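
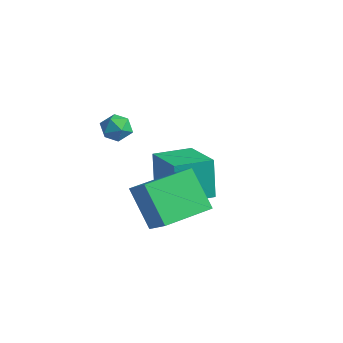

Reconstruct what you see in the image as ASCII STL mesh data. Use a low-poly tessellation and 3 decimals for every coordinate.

solid 
facet normal -0.951 0.216 -0.221
outer loop
vertex -3.124 2.206 -0.293
vertex -2.721 3.875 -0.398
vertex -2.737 1.994 -2.162
endloop
endfacet
facet normal -0.235 -0.970 0.061
outer loop
vertex -0.759 1.545 -1.702
vertex -3.124 2.206 -0.293
vertex -2.737 1.994 -2.162
endloop
endfacet
facet normal -0.951 0.216 -0.221
outer loop
vertex -2.737 1.994 -2.162
vertex -2.721 3.875 -0.398
vertex -2.334 3.663 -2.267
endloop
endfacet
facet normal 0.201 -0.110 -0.973
outer loop
vertex -2.334 3.663 -2.267
vertex -0.759 1.545 -1.702
vertex -2.737 1.994 -2.162
endloop
endfacet
facet normal -0.201 0.110 0.973
outer loop
vertex -3.124 2.206 -0.293
vertex -0.743 3.426 0.062
vertex -2.721 3.875 -0.398
endloop
endfacet
facet normal -0.235 -0.970 0.061
outer loop
vertex -1.146 1.757 0.167
vertex -3.124 2.206 -0.293
vertex -0.759 1.545 -1.702
endloop
endfacet
facet normal -0.201 0.110 0.973
outer loop
vertex -1.146 1.757 0.167
vertex -0.743 3.426 0.062
vertex -3.124 2.206 -0.293
endloop
endfacet
facet normal 0.235 0.970 -0.061
outer loop
vertex -2.721 3.875 -0.398
vertex -0.743 3.426 0.062
vertex -2.334 3.663 -2.267
endloop
endfacet
facet normal 0.201 -0.110 -0.973
outer loop
vertex -0.356 3.214 -1.807
vertex -0.759 1.545 -1.702
vertex -2.334 3.663 -2.267
endloop
endfacet
facet normal 0.235 0.970 -0.061
outer loop
vertex -2.334 3.663 -2.267
vertex -0.743 3.426 0.062
vertex -0.356 3.214 -1.807
endloop
endfacet
facet normal 0.951 -0.216 0.221
outer loop
vertex -0.356 3.214 -1.807
vertex -1.146 1.757 0.167
vertex -0.759 1.545 -1.702
endloop
endfacet
facet normal 0.951 -0.216 0.221
outer loop
vertex -0.743 3.426 0.062
vertex -1.146 1.757 0.167
vertex -0.356 3.214 -1.807
endloop
endfacet
facet normal -0.727 0.670 0.148
outer loop
vertex -1.075 -0.482 3.543
vertex -1.546 -0.947 3.335
vertex -1.372 -0.906 4.005
endloop
endfacet
facet normal -0.184 0.780 0.598
outer loop
vertex -1.075 -0.482 3.543
vertex -1.372 -0.906 4.005
vertex -0.692 -0.774 4.042
endloop
endfacet
facet normal 0.405 0.890 0.210
outer loop
vertex -1.075 -0.482 3.543
vertex -0.692 -0.774 4.042
vertex -0.446 -0.733 3.395
endloop
endfacet
facet normal 0.226 0.848 -0.479
outer loop
vertex -1.075 -0.482 3.543
vertex -0.446 -0.733 3.395
vertex -0.974 -0.84 2.957
endloop
endfacet
facet normal -0.475 0.712 -0.517
outer loop
vertex -1.075 -0.482 3.543
vertex -0.974 -0.84 2.957
vertex -1.546 -0.947 3.335
endloop
endfacet
facet normal -0.089 0.185 0.979
outer loop
vertex -0.692 -0.774 4.042
vertex -1.372 -0.906 4.005
vertex -0.926 -1.42 4.143
endloop
endfacet
facet normal -0.968 0.007 0.251
outer loop
vertex -1.372 -0.906 4.005
vertex -1.546 -0.947 3.335
vertex -1.454 -1.527 3.705
endloop
endfacet
facet normal -0.559 0.074 -0.826
outer loop
vertex -1.546 -0.947 3.335
vertex -0.974 -0.84 2.957
vertex -1.208 -1.486 3.058
endloop
endfacet
facet normal 0.574 0.293 -0.764
outer loop
vertex -0.974 -0.84 2.957
vertex -0.446 -0.733 3.395
vertex -0.528 -1.354 3.095
endloop
endfacet
facet normal 0.864 0.361 0.351
outer loop
vertex -0.446 -0.733 3.395
vertex -0.692 -0.774 4.042
vertex -0.354 -1.313 3.765
endloop
endfacet
facet normal -0.226 -0.848 0.479
outer loop
vertex -0.825 -1.778 3.557
vertex -0.926 -1.42 4.143
vertex -1.454 -1.527 3.705
endloop
endfacet
facet normal -0.405 -0.890 -0.210
outer loop
vertex -0.825 -1.778 3.557
vertex -1.454 -1.527 3.705
vertex -1.208 -1.486 3.058
endloop
endfacet
facet normal 0.184 -0.780 -0.598
outer loop
vertex -0.825 -1.778 3.557
vertex -1.208 -1.486 3.058
vertex -0.528 -1.354 3.095
endloop
endfacet
facet normal 0.727 -0.670 -0.148
outer loop
vertex -0.825 -1.778 3.557
vertex -0.528 -1.354 3.095
vertex -0.354 -1.313 3.765
endloop
endfacet
facet normal 0.475 -0.712 0.517
outer loop
vertex -0.825 -1.778 3.557
vertex -0.354 -1.313 3.765
vertex -0.926 -1.42 4.143
endloop
endfacet
facet normal -0.574 -0.293 0.764
outer loop
vertex -1.454 -1.527 3.705
vertex -0.926 -1.42 4.143
vertex -1.372 -0.906 4.005
endloop
endfacet
facet normal -0.864 -0.361 -0.351
outer loop
vertex -1.208 -1.486 3.058
vertex -1.454 -1.527 3.705
vertex -1.546 -0.947 3.335
endloop
endfacet
facet normal 0.089 -0.185 -0.979
outer loop
vertex -0.528 -1.354 3.095
vertex -1.208 -1.486 3.058
vertex -0.974 -0.84 2.957
endloop
endfacet
facet normal 0.968 -0.007 -0.251
outer loop
vertex -0.354 -1.313 3.765
vertex -0.528 -1.354 3.095
vertex -0.446 -0.733 3.395
endloop
endfacet
facet normal 0.559 -0.074 0.826
outer loop
vertex -0.926 -1.42 4.143
vertex -0.354 -1.313 3.765
vertex -0.692 -0.774 4.042
endloop
endfacet
facet normal -0.604 -0.010 0.797
outer loop
vertex 1.58 -1.739 1.96
vertex 1.687 0.385 2.067
vertex 0.506 -1.645 1.148
endloop
endfacet
facet normal -0.050 -0.998 -0.050
outer loop
vertex 1.713 -1.625 -0.447
vertex 1.58 -1.739 1.96
vertex 0.506 -1.645 1.148
endloop
endfacet
facet normal -0.604 -0.010 0.797
outer loop
vertex 0.506 -1.645 1.148
vertex 1.687 0.385 2.067
vertex 0.613 0.48 1.255
endloop
endfacet
facet normal -0.796 0.070 -0.601
outer loop
vertex 0.613 0.48 1.255
vertex 1.713 -1.625 -0.447
vertex 0.506 -1.645 1.148
endloop
endfacet
facet normal 0.796 -0.070 0.601
outer loop
vertex 1.58 -1.739 1.96
vertex 2.894 0.405 0.472
vertex 1.687 0.385 2.067
endloop
endfacet
facet normal -0.050 -0.997 -0.050
outer loop
vertex 2.787 -1.72 0.365
vertex 1.58 -1.739 1.96
vertex 1.713 -1.625 -0.447
endloop
endfacet
facet normal 0.796 -0.070 0.601
outer loop
vertex 2.787 -1.72 0.365
vertex 2.894 0.405 0.472
vertex 1.58 -1.739 1.96
endloop
endfacet
facet normal 0.050 0.997 0.050
outer loop
vertex 1.687 0.385 2.067
vertex 2.894 0.405 0.472
vertex 0.613 0.48 1.255
endloop
endfacet
facet normal -0.796 0.070 -0.601
outer loop
vertex 1.82 0.499 -0.34
vertex 1.713 -1.625 -0.447
vertex 0.613 0.48 1.255
endloop
endfacet
facet normal 0.050 0.998 0.050
outer loop
vertex 0.613 0.48 1.255
vertex 2.894 0.405 0.472
vertex 1.82 0.499 -0.34
endloop
endfacet
facet normal 0.604 0.010 -0.797
outer loop
vertex 1.82 0.499 -0.34
vertex 2.787 -1.72 0.365
vertex 1.713 -1.625 -0.447
endloop
endfacet
facet normal 0.604 0.010 -0.797
outer loop
vertex 2.894 0.405 0.472
vertex 2.787 -1.72 0.365
vertex 1.82 0.499 -0.34
endloop
endfacet

endsolid


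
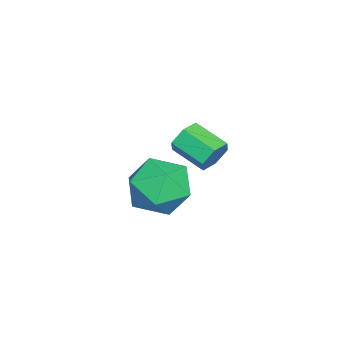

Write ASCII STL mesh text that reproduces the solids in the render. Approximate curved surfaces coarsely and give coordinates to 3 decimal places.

solid 
facet normal 0.363 0.861 -0.357
outer loop
vertex 4.005 -1.146 1.853
vertex 3.706 -1.205 1.407
vertex 3.504 -0.943 1.833
endloop
endfacet
facet normal 0.102 0.344 0.933
outer loop
vertex 4.005 -1.146 1.853
vertex 3.504 -0.943 1.833
vertex 3.612 -2.075 2.239
endloop
endfacet
facet normal 0.104 0.345 0.933
outer loop
vertex 3.612 -2.075 2.239
vertex 3.504 -0.943 1.833
vertex 3.112 -1.872 2.22
endloop
endfacet
facet normal -0.363 -0.860 0.358
outer loop
vertex 3.612 -2.075 2.239
vertex 3.112 -1.872 2.22
vertex 3.314 -2.135 1.793
endloop
endfacet
facet normal 0.364 0.861 -0.357
outer loop
vertex 3.504 -0.943 1.833
vertex 3.706 -1.205 1.407
vertex 3.206 -1.002 1.387
endloop
endfacet
facet normal -0.750 0.498 0.435
outer loop
vertex 3.504 -0.943 1.833
vertex 3.206 -1.002 1.387
vertex 3.112 -1.872 2.22
endloop
endfacet
facet normal -0.751 0.497 0.435
outer loop
vertex 3.112 -1.872 2.22
vertex 3.206 -1.002 1.387
vertex 2.814 -1.932 1.774
endloop
endfacet
facet normal -0.363 -0.860 0.358
outer loop
vertex 3.112 -1.872 2.22
vertex 2.814 -1.932 1.774
vertex 3.314 -2.135 1.793
endloop
endfacet
facet normal 0.363 0.860 -0.359
outer loop
vertex 3.206 -1.002 1.387
vertex 3.706 -1.205 1.407
vertex 3.408 -1.265 0.961
endloop
endfacet
facet normal -0.853 0.152 -0.499
outer loop
vertex 3.206 -1.002 1.387
vertex 3.408 -1.265 0.961
vertex 2.814 -1.932 1.774
endloop
endfacet
facet normal -0.854 0.155 -0.497
outer loop
vertex 2.814 -1.932 1.774
vertex 3.408 -1.265 0.961
vertex 3.015 -2.194 1.347
endloop
endfacet
facet normal -0.363 -0.861 0.357
outer loop
vertex 2.814 -1.932 1.774
vertex 3.015 -2.194 1.347
vertex 3.314 -2.135 1.793
endloop
endfacet
facet normal 0.363 0.860 -0.358
outer loop
vertex 3.408 -1.265 0.961
vertex 3.706 -1.205 1.407
vertex 3.908 -1.468 0.98
endloop
endfacet
facet normal -0.104 -0.344 -0.933
outer loop
vertex 3.408 -1.265 0.961
vertex 3.908 -1.468 0.98
vertex 3.015 -2.194 1.347
endloop
endfacet
facet normal -0.103 -0.345 -0.933
outer loop
vertex 3.015 -2.194 1.347
vertex 3.908 -1.468 0.98
vertex 3.516 -2.397 1.367
endloop
endfacet
facet normal -0.363 -0.861 0.357
outer loop
vertex 3.015 -2.194 1.347
vertex 3.516 -2.397 1.367
vertex 3.314 -2.135 1.793
endloop
endfacet
facet normal 0.363 0.860 -0.358
outer loop
vertex 3.908 -1.468 0.98
vertex 3.706 -1.205 1.407
vertex 4.206 -1.408 1.426
endloop
endfacet
facet normal 0.751 -0.498 -0.435
outer loop
vertex 3.908 -1.468 0.98
vertex 4.206 -1.408 1.426
vertex 3.516 -2.397 1.367
endloop
endfacet
facet normal 0.750 -0.497 -0.435
outer loop
vertex 3.516 -2.397 1.367
vertex 4.206 -1.408 1.426
vertex 3.814 -2.338 1.813
endloop
endfacet
facet normal -0.364 -0.861 0.357
outer loop
vertex 3.516 -2.397 1.367
vertex 3.814 -2.338 1.813
vertex 3.314 -2.135 1.793
endloop
endfacet
facet normal 0.363 0.861 -0.357
outer loop
vertex 4.206 -1.408 1.426
vertex 3.706 -1.205 1.407
vertex 4.005 -1.146 1.853
endloop
endfacet
facet normal 0.854 -0.154 0.496
outer loop
vertex 4.206 -1.408 1.426
vertex 4.005 -1.146 1.853
vertex 3.814 -2.338 1.813
endloop
endfacet
facet normal 0.853 -0.153 0.499
outer loop
vertex 3.814 -2.338 1.813
vertex 4.005 -1.146 1.853
vertex 3.612 -2.075 2.239
endloop
endfacet
facet normal -0.363 -0.860 0.359
outer loop
vertex 3.814 -2.338 1.813
vertex 3.612 -2.075 2.239
vertex 3.314 -2.135 1.793
endloop
endfacet
facet normal 0.021 0.833 -0.552
outer loop
vertex 2.165 -2.846 -2.221
vertex 1.231 -2.563 -1.83
vertex 2.115 -2.265 -1.346
endloop
endfacet
facet normal 0.681 0.627 -0.377
outer loop
vertex 2.165 -2.846 -2.221
vertex 2.115 -2.265 -1.346
vertex 2.805 -3.055 -1.413
endloop
endfacet
facet normal 0.779 -0.035 -0.626
outer loop
vertex 2.165 -2.846 -2.221
vertex 2.805 -3.055 -1.413
vertex 2.347 -3.843 -1.939
endloop
endfacet
facet normal 0.178 -0.238 -0.955
outer loop
vertex 2.165 -2.846 -2.221
vertex 2.347 -3.843 -1.939
vertex 1.374 -3.538 -2.196
endloop
endfacet
facet normal -0.290 0.299 -0.909
outer loop
vertex 2.165 -2.846 -2.221
vertex 1.374 -3.538 -2.196
vertex 1.231 -2.563 -1.83
endloop
endfacet
facet normal 0.724 0.604 0.335
outer loop
vertex 2.805 -3.055 -1.413
vertex 2.115 -2.265 -1.346
vertex 2.266 -2.902 -0.524
endloop
endfacet
facet normal -0.344 0.938 0.051
outer loop
vertex 2.115 -2.265 -1.346
vertex 1.231 -2.563 -1.83
vertex 1.293 -2.597 -0.781
endloop
endfacet
facet normal -0.847 0.073 -0.526
outer loop
vertex 1.231 -2.563 -1.83
vertex 1.374 -3.538 -2.196
vertex 0.835 -3.385 -1.307
endloop
endfacet
facet normal -0.091 -0.795 -0.600
outer loop
vertex 1.374 -3.538 -2.196
vertex 2.347 -3.843 -1.939
vertex 1.525 -4.175 -1.374
endloop
endfacet
facet normal 0.881 -0.467 -0.067
outer loop
vertex 2.347 -3.843 -1.939
vertex 2.805 -3.055 -1.413
vertex 2.409 -3.877 -0.89
endloop
endfacet
facet normal -0.178 0.238 0.955
outer loop
vertex 1.475 -3.594 -0.499
vertex 2.266 -2.902 -0.524
vertex 1.293 -2.597 -0.781
endloop
endfacet
facet normal -0.779 0.035 0.626
outer loop
vertex 1.475 -3.594 -0.499
vertex 1.293 -2.597 -0.781
vertex 0.835 -3.385 -1.307
endloop
endfacet
facet normal -0.681 -0.627 0.377
outer loop
vertex 1.475 -3.594 -0.499
vertex 0.835 -3.385 -1.307
vertex 1.525 -4.175 -1.374
endloop
endfacet
facet normal -0.021 -0.833 0.552
outer loop
vertex 1.475 -3.594 -0.499
vertex 1.525 -4.175 -1.374
vertex 2.409 -3.877 -0.89
endloop
endfacet
facet normal 0.290 -0.299 0.909
outer loop
vertex 1.475 -3.594 -0.499
vertex 2.409 -3.877 -0.89
vertex 2.266 -2.902 -0.524
endloop
endfacet
facet normal 0.091 0.795 0.600
outer loop
vertex 1.293 -2.597 -0.781
vertex 2.266 -2.902 -0.524
vertex 2.115 -2.265 -1.346
endloop
endfacet
facet normal -0.881 0.467 0.067
outer loop
vertex 0.835 -3.385 -1.307
vertex 1.293 -2.597 -0.781
vertex 1.231 -2.563 -1.83
endloop
endfacet
facet normal -0.724 -0.604 -0.335
outer loop
vertex 1.525 -4.175 -1.374
vertex 0.835 -3.385 -1.307
vertex 1.374 -3.538 -2.196
endloop
endfacet
facet normal 0.344 -0.938 -0.051
outer loop
vertex 2.409 -3.877 -0.89
vertex 1.525 -4.175 -1.374
vertex 2.347 -3.843 -1.939
endloop
endfacet
facet normal 0.847 -0.073 0.526
outer loop
vertex 2.266 -2.902 -0.524
vertex 2.409 -3.877 -0.89
vertex 2.805 -3.055 -1.413
endloop
endfacet

endsolid


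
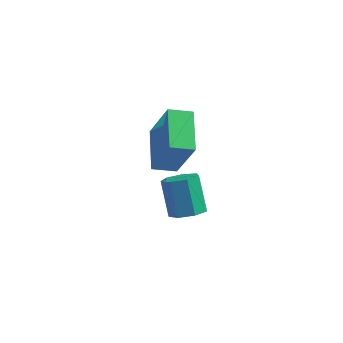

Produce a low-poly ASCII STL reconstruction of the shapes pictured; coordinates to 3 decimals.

solid 
facet normal -0.884 -0.373 0.281
outer loop
vertex 2.255 -2.607 4.064
vertex 1.749 -0.978 4.636
vertex 1.445 -2.169 2.099
endloop
endfacet
facet normal 0.282 -0.905 -0.318
outer loop
vertex 2.311 -1.802 1.824
vertex 2.255 -2.607 4.064
vertex 1.445 -2.169 2.099
endloop
endfacet
facet normal -0.884 -0.374 0.281
outer loop
vertex 1.445 -2.169 2.099
vertex 1.749 -0.978 4.636
vertex 0.938 -0.539 2.672
endloop
endfacet
facet normal -0.373 0.202 -0.905
outer loop
vertex 0.938 -0.539 2.672
vertex 2.311 -1.802 1.824
vertex 1.445 -2.169 2.099
endloop
endfacet
facet normal 0.373 -0.202 0.905
outer loop
vertex 2.255 -2.607 4.064
vertex 2.615 -0.611 4.361
vertex 1.749 -0.978 4.636
endloop
endfacet
facet normal 0.281 -0.905 -0.318
outer loop
vertex 3.122 -2.241 3.788
vertex 2.255 -2.607 4.064
vertex 2.311 -1.802 1.824
endloop
endfacet
facet normal 0.374 -0.202 0.905
outer loop
vertex 3.122 -2.241 3.788
vertex 2.615 -0.611 4.361
vertex 2.255 -2.607 4.064
endloop
endfacet
facet normal -0.282 0.905 0.319
outer loop
vertex 1.749 -0.978 4.636
vertex 2.615 -0.611 4.361
vertex 0.938 -0.539 2.672
endloop
endfacet
facet normal -0.373 0.202 -0.905
outer loop
vertex 1.805 -0.173 2.396
vertex 2.311 -1.802 1.824
vertex 0.938 -0.539 2.672
endloop
endfacet
facet normal -0.281 0.906 0.318
outer loop
vertex 0.938 -0.539 2.672
vertex 2.615 -0.611 4.361
vertex 1.805 -0.173 2.396
endloop
endfacet
facet normal 0.884 0.373 -0.282
outer loop
vertex 1.805 -0.173 2.396
vertex 3.122 -2.241 3.788
vertex 2.311 -1.802 1.824
endloop
endfacet
facet normal 0.884 0.374 -0.281
outer loop
vertex 2.615 -0.611 4.361
vertex 3.122 -2.241 3.788
vertex 1.805 -0.173 2.396
endloop
endfacet
facet normal 0.329 -0.506 -0.798
outer loop
vertex 3.152 -0.882 -1.256
vertex 2.653 -1.424 -1.118
vertex 2.571 -0.81 -1.541
endloop
endfacet
facet normal 0.310 0.856 -0.415
outer loop
vertex 3.152 -0.882 -1.256
vertex 2.571 -0.81 -1.541
vertex 2.626 -0.073 0.02
endloop
endfacet
facet normal 0.308 0.856 -0.415
outer loop
vertex 2.626 -0.073 0.02
vertex 2.571 -0.81 -1.541
vertex 2.045 -0.002 -0.265
endloop
endfacet
facet normal -0.329 0.505 0.798
outer loop
vertex 2.626 -0.073 0.02
vertex 2.045 -0.002 -0.265
vertex 2.127 -0.616 0.158
endloop
endfacet
facet normal 0.329 -0.506 -0.798
outer loop
vertex 2.571 -0.81 -1.541
vertex 2.653 -1.424 -1.118
vertex 2.052 -1.201 -1.507
endloop
endfacet
facet normal -0.506 0.619 -0.601
outer loop
vertex 2.571 -0.81 -1.541
vertex 2.052 -1.201 -1.507
vertex 2.045 -0.002 -0.265
endloop
endfacet
facet normal -0.505 0.620 -0.601
outer loop
vertex 2.045 -0.002 -0.265
vertex 2.052 -1.201 -1.507
vertex 1.526 -0.392 -0.231
endloop
endfacet
facet normal -0.328 0.506 0.798
outer loop
vertex 2.045 -0.002 -0.265
vertex 1.526 -0.392 -0.231
vertex 2.127 -0.616 0.158
endloop
endfacet
facet normal 0.329 -0.505 -0.798
outer loop
vertex 2.052 -1.201 -1.507
vertex 2.653 -1.424 -1.118
vertex 1.985 -1.76 -1.181
endloop
endfacet
facet normal -0.939 -0.083 -0.335
outer loop
vertex 2.052 -1.201 -1.507
vertex 1.985 -1.76 -1.181
vertex 1.526 -0.392 -0.231
endloop
endfacet
facet normal -0.939 -0.083 -0.334
outer loop
vertex 1.526 -0.392 -0.231
vertex 1.985 -1.76 -1.181
vertex 1.459 -0.951 0.096
endloop
endfacet
facet normal -0.328 0.506 0.798
outer loop
vertex 1.526 -0.392 -0.231
vertex 1.459 -0.951 0.096
vertex 2.127 -0.616 0.158
endloop
endfacet
facet normal 0.329 -0.505 -0.798
outer loop
vertex 1.985 -1.76 -1.181
vertex 2.653 -1.424 -1.118
vertex 2.421 -2.066 -0.807
endloop
endfacet
facet normal -0.666 -0.723 0.184
outer loop
vertex 1.985 -1.76 -1.181
vertex 2.421 -2.066 -0.807
vertex 1.459 -0.951 0.096
endloop
endfacet
facet normal -0.665 -0.723 0.184
outer loop
vertex 1.459 -0.951 0.096
vertex 2.421 -2.066 -0.807
vertex 1.895 -1.257 0.469
endloop
endfacet
facet normal -0.328 0.506 0.798
outer loop
vertex 1.459 -0.951 0.096
vertex 1.895 -1.257 0.469
vertex 2.127 -0.616 0.158
endloop
endfacet
facet normal 0.328 -0.505 -0.798
outer loop
vertex 2.421 -2.066 -0.807
vertex 2.653 -1.424 -1.118
vertex 3.032 -1.889 -0.668
endloop
endfacet
facet normal 0.109 -0.819 0.564
outer loop
vertex 2.421 -2.066 -0.807
vertex 3.032 -1.889 -0.668
vertex 1.895 -1.257 0.469
endloop
endfacet
facet normal 0.108 -0.819 0.563
outer loop
vertex 1.895 -1.257 0.469
vertex 3.032 -1.889 -0.668
vertex 2.506 -1.08 0.609
endloop
endfacet
facet normal -0.329 0.506 0.797
outer loop
vertex 1.895 -1.257 0.469
vertex 2.506 -1.08 0.609
vertex 2.127 -0.616 0.158
endloop
endfacet
facet normal 0.329 -0.504 -0.798
outer loop
vertex 3.032 -1.889 -0.668
vertex 2.653 -1.424 -1.118
vertex 3.357 -1.362 -0.867
endloop
endfacet
facet normal 0.801 -0.298 0.519
outer loop
vertex 3.032 -1.889 -0.668
vertex 3.357 -1.362 -0.867
vertex 2.506 -1.08 0.609
endloop
endfacet
facet normal 0.801 -0.297 0.519
outer loop
vertex 2.506 -1.08 0.609
vertex 3.357 -1.362 -0.867
vertex 2.831 -0.553 0.409
endloop
endfacet
facet normal -0.330 0.506 0.797
outer loop
vertex 2.506 -1.08 0.609
vertex 2.831 -0.553 0.409
vertex 2.127 -0.616 0.158
endloop
endfacet
facet normal 0.329 -0.506 -0.797
outer loop
vertex 3.357 -1.362 -0.867
vertex 2.653 -1.424 -1.118
vertex 3.152 -0.882 -1.256
endloop
endfacet
facet normal 0.890 0.448 0.083
outer loop
vertex 3.357 -1.362 -0.867
vertex 3.152 -0.882 -1.256
vertex 2.831 -0.553 0.409
endloop
endfacet
facet normal 0.890 0.448 0.083
outer loop
vertex 2.831 -0.553 0.409
vertex 3.152 -0.882 -1.256
vertex 2.626 -0.073 0.02
endloop
endfacet
facet normal -0.330 0.505 0.797
outer loop
vertex 2.831 -0.553 0.409
vertex 2.626 -0.073 0.02
vertex 2.127 -0.616 0.158
endloop
endfacet

endsolid


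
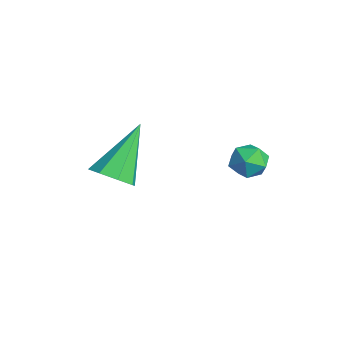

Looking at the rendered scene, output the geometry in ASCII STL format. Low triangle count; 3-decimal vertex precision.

solid 
facet normal 0.431 0.787 0.441
outer loop
vertex 2.947 0.869 0.885
vertex 3.09 0.49 1.422
vertex 3.53 0.533 0.915
endloop
endfacet
facet normal 0.491 0.828 -0.269
outer loop
vertex 2.947 0.869 0.885
vertex 3.53 0.533 0.915
vertex 3.182 0.552 0.339
endloop
endfacet
facet normal -0.166 0.820 -0.548
outer loop
vertex 2.947 0.869 0.885
vertex 3.182 0.552 0.339
vertex 2.527 0.521 0.491
endloop
endfacet
facet normal -0.633 0.774 -0.009
outer loop
vertex 2.947 0.869 0.885
vertex 2.527 0.521 0.491
vertex 2.47 0.482 1.16
endloop
endfacet
facet normal -0.264 0.753 0.602
outer loop
vertex 2.947 0.869 0.885
vertex 2.47 0.482 1.16
vertex 3.09 0.49 1.422
endloop
endfacet
facet normal 0.833 0.245 -0.495
outer loop
vertex 3.182 0.552 0.339
vertex 3.53 0.533 0.915
vertex 3.47 -0.022 0.54
endloop
endfacet
facet normal 0.736 0.179 0.654
outer loop
vertex 3.53 0.533 0.915
vertex 3.09 0.49 1.422
vertex 3.413 -0.061 1.209
endloop
endfacet
facet normal -0.388 0.125 0.913
outer loop
vertex 3.09 0.49 1.422
vertex 2.47 0.482 1.16
vertex 2.758 -0.092 1.361
endloop
endfacet
facet normal -0.985 0.157 -0.075
outer loop
vertex 2.47 0.482 1.16
vertex 2.527 0.521 0.491
vertex 2.41 -0.073 0.785
endloop
endfacet
facet normal -0.230 0.230 -0.945
outer loop
vertex 2.527 0.521 0.491
vertex 3.182 0.552 0.339
vertex 2.85 -0.03 0.278
endloop
endfacet
facet normal 0.633 -0.774 0.009
outer loop
vertex 2.993 -0.409 0.815
vertex 3.47 -0.022 0.54
vertex 3.413 -0.061 1.209
endloop
endfacet
facet normal 0.166 -0.820 0.548
outer loop
vertex 2.993 -0.409 0.815
vertex 3.413 -0.061 1.209
vertex 2.758 -0.092 1.361
endloop
endfacet
facet normal -0.491 -0.828 0.269
outer loop
vertex 2.993 -0.409 0.815
vertex 2.758 -0.092 1.361
vertex 2.41 -0.073 0.785
endloop
endfacet
facet normal -0.431 -0.787 -0.441
outer loop
vertex 2.993 -0.409 0.815
vertex 2.41 -0.073 0.785
vertex 2.85 -0.03 0.278
endloop
endfacet
facet normal 0.264 -0.753 -0.602
outer loop
vertex 2.993 -0.409 0.815
vertex 2.85 -0.03 0.278
vertex 3.47 -0.022 0.54
endloop
endfacet
facet normal 0.985 -0.157 0.075
outer loop
vertex 3.413 -0.061 1.209
vertex 3.47 -0.022 0.54
vertex 3.53 0.533 0.915
endloop
endfacet
facet normal 0.230 -0.230 0.945
outer loop
vertex 2.758 -0.092 1.361
vertex 3.413 -0.061 1.209
vertex 3.09 0.49 1.422
endloop
endfacet
facet normal -0.833 -0.245 0.495
outer loop
vertex 2.41 -0.073 0.785
vertex 2.758 -0.092 1.361
vertex 2.47 0.482 1.16
endloop
endfacet
facet normal -0.736 -0.179 -0.654
outer loop
vertex 2.85 -0.03 0.278
vertex 2.41 -0.073 0.785
vertex 2.527 0.521 0.491
endloop
endfacet
facet normal 0.388 -0.125 -0.913
outer loop
vertex 3.47 -0.022 0.54
vertex 2.85 -0.03 0.278
vertex 3.182 0.552 0.339
endloop
endfacet
facet normal 0.402 -0.570 -0.717
outer loop
vertex 0.102 -2.343 -1.645
vertex -0.561 -2.791 -1.661
vertex -0.313 -2.134 -2.044
endloop
endfacet
facet normal 0.454 0.891 -0.005
outer loop
vertex 0.102 -2.343 -1.645
vertex -0.313 -2.134 -2.044
vertex -1.439 -1.549 -0.099
endloop
endfacet
facet normal 0.403 -0.570 -0.716
outer loop
vertex -0.313 -2.134 -2.044
vertex -0.561 -2.791 -1.661
vertex -0.873 -2.31 -2.219
endloop
endfacet
facet normal -0.170 0.912 -0.373
outer loop
vertex -0.313 -2.134 -2.044
vertex -0.873 -2.31 -2.219
vertex -1.439 -1.549 -0.099
endloop
endfacet
facet normal 0.403 -0.570 -0.716
outer loop
vertex -0.873 -2.31 -2.219
vertex -0.561 -2.791 -1.661
vertex -1.25 -2.768 -2.067
endloop
endfacet
facet normal -0.771 0.506 -0.387
outer loop
vertex -0.873 -2.31 -2.219
vertex -1.25 -2.768 -2.067
vertex -1.439 -1.549 -0.099
endloop
endfacet
facet normal 0.403 -0.570 -0.716
outer loop
vertex -1.25 -2.768 -2.067
vertex -0.561 -2.791 -1.661
vertex -1.223 -3.239 -1.677
endloop
endfacet
facet normal -0.995 -0.090 -0.040
outer loop
vertex -1.25 -2.768 -2.067
vertex -1.223 -3.239 -1.677
vertex -1.439 -1.549 -0.099
endloop
endfacet
facet normal 0.403 -0.570 -0.716
outer loop
vertex -1.223 -3.239 -1.677
vertex -0.561 -2.791 -1.661
vertex -0.809 -3.448 -1.278
endloop
endfacet
facet normal -0.713 -0.525 0.465
outer loop
vertex -1.223 -3.239 -1.677
vertex -0.809 -3.448 -1.278
vertex -1.439 -1.549 -0.099
endloop
endfacet
facet normal 0.403 -0.570 -0.716
outer loop
vertex -0.809 -3.448 -1.278
vertex -0.561 -2.791 -1.661
vertex -0.249 -3.272 -1.103
endloop
endfacet
facet normal -0.089 -0.546 0.833
outer loop
vertex -0.809 -3.448 -1.278
vertex -0.249 -3.272 -1.103
vertex -1.439 -1.549 -0.099
endloop
endfacet
facet normal 0.403 -0.570 -0.716
outer loop
vertex -0.249 -3.272 -1.103
vertex -0.561 -2.791 -1.661
vertex 0.128 -2.814 -1.255
endloop
endfacet
facet normal 0.512 -0.140 0.847
outer loop
vertex -0.249 -3.272 -1.103
vertex 0.128 -2.814 -1.255
vertex -1.439 -1.549 -0.099
endloop
endfacet
facet normal 0.403 -0.570 -0.716
outer loop
vertex 0.128 -2.814 -1.255
vertex -0.561 -2.791 -1.661
vertex 0.102 -2.343 -1.645
endloop
endfacet
facet normal 0.737 0.455 0.500
outer loop
vertex 0.128 -2.814 -1.255
vertex 0.102 -2.343 -1.645
vertex -1.439 -1.549 -0.099
endloop
endfacet

endsolid


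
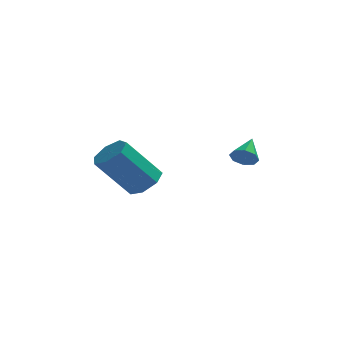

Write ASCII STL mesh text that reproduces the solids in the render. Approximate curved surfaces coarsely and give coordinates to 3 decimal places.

solid 
facet normal 0.598 0.207 -0.774
outer loop
vertex -0.129 0.303 1.526
vertex -0.767 0.282 1.028
vertex -0.463 0.915 1.432
endloop
endfacet
facet normal 0.646 0.448 0.618
outer loop
vertex -0.129 0.303 1.526
vertex -0.463 0.915 1.432
vertex -1.415 -0.141 3.191
endloop
endfacet
facet normal 0.645 0.449 0.619
outer loop
vertex -1.415 -0.141 3.191
vertex -0.463 0.915 1.432
vertex -1.749 0.47 3.096
endloop
endfacet
facet normal -0.599 -0.207 0.774
outer loop
vertex -1.415 -0.141 3.191
vertex -1.749 0.47 3.096
vertex -2.053 -0.162 2.692
endloop
endfacet
facet normal 0.599 0.206 -0.774
outer loop
vertex -0.463 0.915 1.432
vertex -0.767 0.282 1.028
vertex -1.025 1.05 1.033
endloop
endfacet
facet normal 0.031 0.959 0.281
outer loop
vertex -0.463 0.915 1.432
vertex -1.025 1.05 1.033
vertex -1.749 0.47 3.096
endloop
endfacet
facet normal 0.032 0.959 0.281
outer loop
vertex -1.749 0.47 3.096
vertex -1.025 1.05 1.033
vertex -2.311 0.605 2.698
endloop
endfacet
facet normal -0.598 -0.207 0.774
outer loop
vertex -1.749 0.47 3.096
vertex -2.311 0.605 2.698
vertex -2.053 -0.162 2.692
endloop
endfacet
facet normal 0.598 0.206 -0.774
outer loop
vertex -1.025 1.05 1.033
vertex -0.767 0.282 1.028
vertex -1.394 0.607 0.63
endloop
endfacet
facet normal -0.606 0.749 -0.268
outer loop
vertex -1.025 1.05 1.033
vertex -1.394 0.607 0.63
vertex -2.311 0.605 2.698
endloop
endfacet
facet normal -0.605 0.750 -0.268
outer loop
vertex -2.311 0.605 2.698
vertex -1.394 0.607 0.63
vertex -2.68 0.163 2.295
endloop
endfacet
facet normal -0.598 -0.207 0.774
outer loop
vertex -2.311 0.605 2.698
vertex -2.68 0.163 2.295
vertex -2.053 -0.162 2.692
endloop
endfacet
facet normal 0.598 0.207 -0.774
outer loop
vertex -1.394 0.607 0.63
vertex -0.767 0.282 1.028
vertex -1.29 -0.08 0.527
endloop
endfacet
facet normal -0.788 -0.027 -0.616
outer loop
vertex -1.394 0.607 0.63
vertex -1.29 -0.08 0.527
vertex -2.68 0.163 2.295
endloop
endfacet
facet normal -0.788 -0.026 -0.616
outer loop
vertex -2.68 0.163 2.295
vertex -1.29 -0.08 0.527
vertex -2.576 -0.525 2.191
endloop
endfacet
facet normal -0.598 -0.207 0.774
outer loop
vertex -2.68 0.163 2.295
vertex -2.576 -0.525 2.191
vertex -2.053 -0.162 2.692
endloop
endfacet
facet normal 0.598 0.207 -0.774
outer loop
vertex -1.29 -0.08 0.527
vertex -0.767 0.282 1.028
vertex -0.793 -0.495 0.8
endloop
endfacet
facet normal -0.377 -0.780 -0.500
outer loop
vertex -1.29 -0.08 0.527
vertex -0.793 -0.495 0.8
vertex -2.576 -0.525 2.191
endloop
endfacet
facet normal -0.376 -0.781 -0.499
outer loop
vertex -2.576 -0.525 2.191
vertex -0.793 -0.495 0.8
vertex -2.079 -0.939 2.465
endloop
endfacet
facet normal -0.599 -0.206 0.774
outer loop
vertex -2.576 -0.525 2.191
vertex -2.079 -0.939 2.465
vertex -2.053 -0.162 2.692
endloop
endfacet
facet normal 0.598 0.207 -0.774
outer loop
vertex -0.793 -0.495 0.8
vertex -0.767 0.282 1.028
vertex -0.276 -0.324 1.245
endloop
endfacet
facet normal 0.319 -0.948 -0.006
outer loop
vertex -0.793 -0.495 0.8
vertex -0.276 -0.324 1.245
vertex -2.079 -0.939 2.465
endloop
endfacet
facet normal 0.319 -0.948 -0.006
outer loop
vertex -2.079 -0.939 2.465
vertex -0.276 -0.324 1.245
vertex -1.562 -0.768 2.91
endloop
endfacet
facet normal -0.598 -0.206 0.774
outer loop
vertex -2.079 -0.939 2.465
vertex -1.562 -0.768 2.91
vertex -2.053 -0.162 2.692
endloop
endfacet
facet normal 0.598 0.207 -0.775
outer loop
vertex -0.276 -0.324 1.245
vertex -0.767 0.282 1.028
vertex -0.129 0.303 1.526
endloop
endfacet
facet normal 0.774 -0.401 0.491
outer loop
vertex -0.276 -0.324 1.245
vertex -0.129 0.303 1.526
vertex -1.562 -0.768 2.91
endloop
endfacet
facet normal 0.774 -0.401 0.491
outer loop
vertex -1.562 -0.768 2.91
vertex -0.129 0.303 1.526
vertex -1.415 -0.141 3.191
endloop
endfacet
facet normal -0.599 -0.207 0.774
outer loop
vertex -1.562 -0.768 2.91
vertex -1.415 -0.141 3.191
vertex -2.053 -0.162 2.692
endloop
endfacet
facet normal -0.206 -0.827 -0.524
outer loop
vertex 3.524 -1.216 2.811
vertex 2.978 -1.142 2.909
vertex 3.334 -0.978 2.51
endloop
endfacet
facet normal 0.882 0.410 -0.233
outer loop
vertex 3.524 -1.216 2.811
vertex 3.334 -0.978 2.51
vertex 3.222 -0.158 3.531
endloop
endfacet
facet normal -0.206 -0.827 -0.523
outer loop
vertex 3.334 -0.978 2.51
vertex 2.978 -1.142 2.909
vertex 2.936 -0.836 2.442
endloop
endfacet
facet normal 0.362 0.746 -0.559
outer loop
vertex 3.334 -0.978 2.51
vertex 2.936 -0.836 2.442
vertex 3.222 -0.158 3.531
endloop
endfacet
facet normal -0.205 -0.827 -0.523
outer loop
vertex 2.936 -0.836 2.442
vertex 2.978 -1.142 2.909
vertex 2.562 -0.873 2.647
endloop
endfacet
facet normal -0.323 0.839 -0.438
outer loop
vertex 2.936 -0.836 2.442
vertex 2.562 -0.873 2.647
vertex 3.222 -0.158 3.531
endloop
endfacet
facet normal -0.205 -0.827 -0.524
outer loop
vertex 2.562 -0.873 2.647
vertex 2.978 -1.142 2.909
vertex 2.431 -1.068 3.006
endloop
endfacet
facet normal -0.771 0.634 0.063
outer loop
vertex 2.562 -0.873 2.647
vertex 2.431 -1.068 3.006
vertex 3.222 -0.158 3.531
endloop
endfacet
facet normal -0.205 -0.827 -0.523
outer loop
vertex 2.431 -1.068 3.006
vertex 2.978 -1.142 2.909
vertex 2.621 -1.306 3.308
endloop
endfacet
facet normal -0.718 0.250 0.649
outer loop
vertex 2.431 -1.068 3.006
vertex 2.621 -1.306 3.308
vertex 3.222 -0.158 3.531
endloop
endfacet
facet normal -0.205 -0.827 -0.524
outer loop
vertex 2.621 -1.306 3.308
vertex 2.978 -1.142 2.909
vertex 3.019 -1.448 3.376
endloop
endfacet
facet normal -0.198 -0.086 0.976
outer loop
vertex 2.621 -1.306 3.308
vertex 3.019 -1.448 3.376
vertex 3.222 -0.158 3.531
endloop
endfacet
facet normal -0.206 -0.827 -0.524
outer loop
vertex 3.019 -1.448 3.376
vertex 2.978 -1.142 2.909
vertex 3.394 -1.411 3.17
endloop
endfacet
facet normal 0.487 -0.179 0.855
outer loop
vertex 3.019 -1.448 3.376
vertex 3.394 -1.411 3.17
vertex 3.222 -0.158 3.531
endloop
endfacet
facet normal -0.206 -0.827 -0.524
outer loop
vertex 3.394 -1.411 3.17
vertex 2.978 -1.142 2.909
vertex 3.524 -1.216 2.811
endloop
endfacet
facet normal 0.935 0.027 0.353
outer loop
vertex 3.394 -1.411 3.17
vertex 3.524 -1.216 2.811
vertex 3.222 -0.158 3.531
endloop
endfacet

endsolid


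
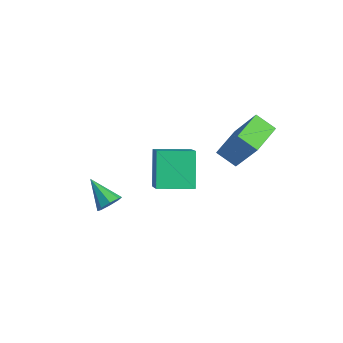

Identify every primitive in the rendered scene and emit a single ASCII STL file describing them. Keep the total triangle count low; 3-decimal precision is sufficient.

solid 
facet normal -0.656 0.335 -0.677
outer loop
vertex -4.812 -0.189 -2.926
vertex -4.045 1.083 -3.04
vertex -3.89 -0.854 -4.149
endloop
endfacet
facet normal -0.515 -0.854 0.076
outer loop
vertex -2.815 -1.403 -3.04
vertex -4.812 -0.189 -2.926
vertex -3.89 -0.854 -4.149
endloop
endfacet
facet normal -0.656 0.335 -0.677
outer loop
vertex -3.89 -0.854 -4.149
vertex -4.045 1.083 -3.04
vertex -3.123 0.418 -4.263
endloop
endfacet
facet normal 0.552 -0.399 -0.732
outer loop
vertex -3.123 0.418 -4.263
vertex -2.815 -1.403 -3.04
vertex -3.89 -0.854 -4.149
endloop
endfacet
facet normal -0.552 0.399 0.732
outer loop
vertex -4.812 -0.189 -2.926
vertex -2.97 0.534 -1.931
vertex -4.045 1.083 -3.04
endloop
endfacet
facet normal -0.515 -0.854 0.076
outer loop
vertex -3.737 -0.738 -1.817
vertex -4.812 -0.189 -2.926
vertex -2.815 -1.403 -3.04
endloop
endfacet
facet normal -0.552 0.399 0.732
outer loop
vertex -3.737 -0.738 -1.817
vertex -2.97 0.534 -1.931
vertex -4.812 -0.189 -2.926
endloop
endfacet
facet normal 0.515 0.854 -0.076
outer loop
vertex -4.045 1.083 -3.04
vertex -2.97 0.534 -1.931
vertex -3.123 0.418 -4.263
endloop
endfacet
facet normal 0.552 -0.399 -0.732
outer loop
vertex -2.048 -0.131 -3.154
vertex -2.815 -1.403 -3.04
vertex -3.123 0.418 -4.263
endloop
endfacet
facet normal 0.515 0.854 -0.076
outer loop
vertex -3.123 0.418 -4.263
vertex -2.97 0.534 -1.931
vertex -2.048 -0.131 -3.154
endloop
endfacet
facet normal 0.656 -0.335 0.677
outer loop
vertex -2.048 -0.131 -3.154
vertex -3.737 -0.738 -1.817
vertex -2.815 -1.403 -3.04
endloop
endfacet
facet normal 0.656 -0.335 0.677
outer loop
vertex -2.97 0.534 -1.931
vertex -3.737 -0.738 -1.817
vertex -2.048 -0.131 -3.154
endloop
endfacet
facet normal -0.502 -0.090 -0.860
outer loop
vertex -0.936 -0.026 0.007
vertex -1.446 1.179 0.179
vertex -0.224 0.34 -0.447
endloop
endfacet
facet normal 0.386 -0.913 -0.130
outer loop
vertex 0.786 0.521 1.281
vertex -0.936 -0.026 0.007
vertex -0.224 0.34 -0.447
endloop
endfacet
facet normal -0.502 -0.090 -0.860
outer loop
vertex -0.224 0.34 -0.447
vertex -1.446 1.179 0.179
vertex -0.734 1.545 -0.275
endloop
endfacet
facet normal 0.773 0.398 -0.494
outer loop
vertex -0.734 1.545 -0.275
vertex 0.786 0.521 1.281
vertex -0.224 0.34 -0.447
endloop
endfacet
facet normal -0.773 -0.398 0.494
outer loop
vertex -0.936 -0.026 0.007
vertex -0.436 1.36 1.907
vertex -1.446 1.179 0.179
endloop
endfacet
facet normal 0.386 -0.913 -0.130
outer loop
vertex 0.074 0.155 1.735
vertex -0.936 -0.026 0.007
vertex 0.786 0.521 1.281
endloop
endfacet
facet normal -0.773 -0.398 0.494
outer loop
vertex 0.074 0.155 1.735
vertex -0.436 1.36 1.907
vertex -0.936 -0.026 0.007
endloop
endfacet
facet normal -0.386 0.913 0.130
outer loop
vertex -1.446 1.179 0.179
vertex -0.436 1.36 1.907
vertex -0.734 1.545 -0.275
endloop
endfacet
facet normal 0.773 0.398 -0.494
outer loop
vertex 0.276 1.726 1.453
vertex 0.786 0.521 1.281
vertex -0.734 1.545 -0.275
endloop
endfacet
facet normal -0.386 0.913 0.130
outer loop
vertex -0.734 1.545 -0.275
vertex -0.436 1.36 1.907
vertex 0.276 1.726 1.453
endloop
endfacet
facet normal 0.502 0.090 0.860
outer loop
vertex 0.276 1.726 1.453
vertex 0.074 0.155 1.735
vertex 0.786 0.521 1.281
endloop
endfacet
facet normal 0.502 0.090 0.860
outer loop
vertex -0.436 1.36 1.907
vertex 0.074 0.155 1.735
vertex 0.276 1.726 1.453
endloop
endfacet
facet normal 0.854 0.083 -0.514
outer loop
vertex -2.789 -3.474 -2.624
vertex -3.066 -3.316 -3.059
vertex -2.838 -3.064 -2.639
endloop
endfacet
facet normal 0.172 0.057 0.983
outer loop
vertex -2.789 -3.474 -2.624
vertex -2.838 -3.064 -2.639
vertex -4.194 -3.424 -2.381
endloop
endfacet
facet normal 0.854 0.083 -0.513
outer loop
vertex -2.838 -3.064 -2.639
vertex -3.066 -3.316 -3.059
vertex -3.021 -2.801 -2.901
endloop
endfacet
facet normal -0.045 0.689 0.723
outer loop
vertex -2.838 -3.064 -2.639
vertex -3.021 -2.801 -2.901
vertex -4.194 -3.424 -2.381
endloop
endfacet
facet normal 0.854 0.083 -0.513
outer loop
vertex -3.021 -2.801 -2.901
vertex -3.066 -3.316 -3.059
vertex -3.23 -2.84 -3.255
endloop
endfacet
facet normal -0.413 0.899 0.145
outer loop
vertex -3.021 -2.801 -2.901
vertex -3.23 -2.84 -3.255
vertex -4.194 -3.424 -2.381
endloop
endfacet
facet normal 0.854 0.082 -0.514
outer loop
vertex -3.23 -2.84 -3.255
vertex -3.066 -3.316 -3.059
vertex -3.344 -3.157 -3.495
endloop
endfacet
facet normal -0.715 0.567 -0.409
outer loop
vertex -3.23 -2.84 -3.255
vertex -3.344 -3.157 -3.495
vertex -4.194 -3.424 -2.381
endloop
endfacet
facet normal 0.854 0.082 -0.514
outer loop
vertex -3.344 -3.157 -3.495
vertex -3.066 -3.316 -3.059
vertex -3.295 -3.567 -3.479
endloop
endfacet
facet normal -0.776 -0.117 -0.620
outer loop
vertex -3.344 -3.157 -3.495
vertex -3.295 -3.567 -3.479
vertex -4.194 -3.424 -2.381
endloop
endfacet
facet normal 0.854 0.082 -0.514
outer loop
vertex -3.295 -3.567 -3.479
vertex -3.066 -3.316 -3.059
vertex -3.112 -3.83 -3.217
endloop
endfacet
facet normal -0.559 -0.747 -0.360
outer loop
vertex -3.295 -3.567 -3.479
vertex -3.112 -3.83 -3.217
vertex -4.194 -3.424 -2.381
endloop
endfacet
facet normal 0.853 0.082 -0.515
outer loop
vertex -3.112 -3.83 -3.217
vertex -3.066 -3.316 -3.059
vertex -2.902 -3.791 -2.863
endloop
endfacet
facet normal -0.190 -0.957 0.218
outer loop
vertex -3.112 -3.83 -3.217
vertex -2.902 -3.791 -2.863
vertex -4.194 -3.424 -2.381
endloop
endfacet
facet normal 0.854 0.083 -0.514
outer loop
vertex -2.902 -3.791 -2.863
vertex -3.066 -3.316 -3.059
vertex -2.789 -3.474 -2.624
endloop
endfacet
facet normal 0.112 -0.623 0.774
outer loop
vertex -2.902 -3.791 -2.863
vertex -2.789 -3.474 -2.624
vertex -4.194 -3.424 -2.381
endloop
endfacet

endsolid


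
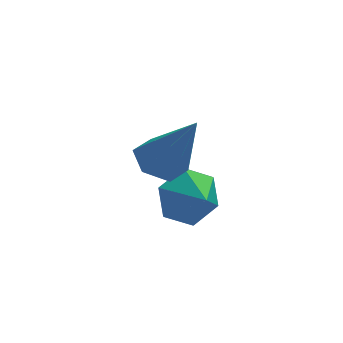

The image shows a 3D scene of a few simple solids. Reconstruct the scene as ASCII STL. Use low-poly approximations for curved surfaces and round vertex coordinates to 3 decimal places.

solid 
facet normal -0.432 0.282 -0.857
outer loop
vertex 2.789 3.408 0.723
vertex 2.322 2.746 0.74
vertex 2.069 3.43 1.093
endloop
endfacet
facet normal 0.278 0.826 0.491
outer loop
vertex 2.789 3.408 0.723
vertex 2.069 3.43 1.093
vertex 3.258 2.134 2.6
endloop
endfacet
facet normal -0.431 0.283 -0.857
outer loop
vertex 2.069 3.43 1.093
vertex 2.322 2.746 0.74
vertex 1.602 2.769 1.11
endloop
endfacet
facet normal -0.528 0.392 0.754
outer loop
vertex 2.069 3.43 1.093
vertex 1.602 2.769 1.11
vertex 3.258 2.134 2.6
endloop
endfacet
facet normal -0.431 0.283 -0.857
outer loop
vertex 1.602 2.769 1.11
vertex 2.322 2.746 0.74
vertex 1.855 2.085 0.757
endloop
endfacet
facet normal -0.673 -0.520 0.526
outer loop
vertex 1.602 2.769 1.11
vertex 1.855 2.085 0.757
vertex 3.258 2.134 2.6
endloop
endfacet
facet normal -0.431 0.283 -0.857
outer loop
vertex 1.855 2.085 0.757
vertex 2.322 2.746 0.74
vertex 2.576 2.063 0.387
endloop
endfacet
facet normal -0.012 -0.999 0.036
outer loop
vertex 1.855 2.085 0.757
vertex 2.576 2.063 0.387
vertex 3.258 2.134 2.6
endloop
endfacet
facet normal -0.431 0.283 -0.857
outer loop
vertex 2.576 2.063 0.387
vertex 2.322 2.746 0.74
vertex 3.043 2.724 0.37
endloop
endfacet
facet normal 0.793 -0.566 -0.226
outer loop
vertex 2.576 2.063 0.387
vertex 3.043 2.724 0.37
vertex 3.258 2.134 2.6
endloop
endfacet
facet normal -0.431 0.282 -0.857
outer loop
vertex 3.043 2.724 0.37
vertex 2.322 2.746 0.74
vertex 2.789 3.408 0.723
endloop
endfacet
facet normal 0.938 0.347 0.002
outer loop
vertex 3.043 2.724 0.37
vertex 2.789 3.408 0.723
vertex 3.258 2.134 2.6
endloop
endfacet
facet normal -0.459 0.779 -0.427
outer loop
vertex 3.852 3.214 -1.421
vertex 3.058 3.023 -0.916
vertex 3.725 3.613 -0.557
endloop
endfacet
facet normal 0.970 -0.132 0.204
outer loop
vertex 3.852 3.214 -1.421
vertex 3.725 3.613 -0.557
vertex 3.522 2.237 -0.484
endloop
endfacet
facet normal -0.459 0.779 -0.428
outer loop
vertex 3.725 3.613 -0.557
vertex 3.058 3.023 -0.916
vertex 2.931 3.423 -0.052
endloop
endfacet
facet normal 0.542 -0.035 0.839
outer loop
vertex 3.725 3.613 -0.557
vertex 2.931 3.423 -0.052
vertex 3.522 2.237 -0.484
endloop
endfacet
facet normal -0.459 0.778 -0.428
outer loop
vertex 2.931 3.423 -0.052
vertex 3.058 3.023 -0.916
vertex 2.264 2.832 -0.411
endloop
endfacet
facet normal -0.136 -0.398 0.907
outer loop
vertex 2.931 3.423 -0.052
vertex 2.264 2.832 -0.411
vertex 3.522 2.237 -0.484
endloop
endfacet
facet normal -0.459 0.779 -0.427
outer loop
vertex 2.264 2.832 -0.411
vertex 3.058 3.023 -0.916
vertex 2.391 2.433 -1.275
endloop
endfacet
facet normal -0.386 -0.858 0.339
outer loop
vertex 2.264 2.832 -0.411
vertex 2.391 2.433 -1.275
vertex 3.522 2.237 -0.484
endloop
endfacet
facet normal -0.459 0.779 -0.427
outer loop
vertex 2.391 2.433 -1.275
vertex 3.058 3.023 -0.916
vertex 3.185 2.624 -1.78
endloop
endfacet
facet normal 0.041 -0.954 -0.296
outer loop
vertex 2.391 2.433 -1.275
vertex 3.185 2.624 -1.78
vertex 3.522 2.237 -0.484
endloop
endfacet
facet normal -0.459 0.779 -0.427
outer loop
vertex 3.185 2.624 -1.78
vertex 3.058 3.023 -0.916
vertex 3.852 3.214 -1.421
endloop
endfacet
facet normal 0.719 -0.592 -0.364
outer loop
vertex 3.185 2.624 -1.78
vertex 3.852 3.214 -1.421
vertex 3.522 2.237 -0.484
endloop
endfacet

endsolid


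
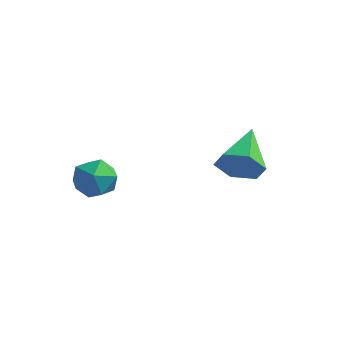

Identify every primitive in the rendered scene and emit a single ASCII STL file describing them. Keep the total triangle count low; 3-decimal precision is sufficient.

solid 
facet normal 0.558 0.600 0.573
outer loop
vertex 0.51 -1.165 -2.607
vertex 0.33 -1.677 -1.896
vertex 1.043 -1.854 -2.405
endloop
endfacet
facet normal 0.801 0.591 -0.098
outer loop
vertex 0.51 -1.165 -2.607
vertex 1.043 -1.854 -2.405
vertex 0.821 -1.694 -3.256
endloop
endfacet
facet normal 0.272 0.806 -0.526
outer loop
vertex 0.51 -1.165 -2.607
vertex 0.821 -1.694 -3.256
vertex -0.029 -1.418 -3.273
endloop
endfacet
facet normal -0.297 0.947 -0.119
outer loop
vertex 0.51 -1.165 -2.607
vertex -0.029 -1.418 -3.273
vertex -0.332 -1.407 -2.432
endloop
endfacet
facet normal -0.119 0.820 0.560
outer loop
vertex 0.51 -1.165 -2.607
vertex -0.332 -1.407 -2.432
vertex 0.33 -1.677 -1.896
endloop
endfacet
facet normal 0.960 -0.085 -0.266
outer loop
vertex 0.821 -1.694 -3.256
vertex 1.043 -1.854 -2.405
vertex 0.832 -2.533 -2.948
endloop
endfacet
facet normal 0.568 -0.071 0.820
outer loop
vertex 1.043 -1.854 -2.405
vertex 0.33 -1.677 -1.896
vertex 0.529 -2.522 -2.107
endloop
endfacet
facet normal -0.530 0.286 0.798
outer loop
vertex 0.33 -1.677 -1.896
vertex -0.332 -1.407 -2.432
vertex -0.321 -2.246 -2.124
endloop
endfacet
facet normal -0.816 0.494 -0.300
outer loop
vertex -0.332 -1.407 -2.432
vertex -0.029 -1.418 -3.273
vertex -0.543 -2.086 -2.975
endloop
endfacet
facet normal 0.105 0.264 -0.959
outer loop
vertex -0.029 -1.418 -3.273
vertex 0.821 -1.694 -3.256
vertex 0.17 -2.263 -3.484
endloop
endfacet
facet normal 0.297 -0.947 0.119
outer loop
vertex -0.01 -2.775 -2.773
vertex 0.832 -2.533 -2.948
vertex 0.529 -2.522 -2.107
endloop
endfacet
facet normal -0.272 -0.806 0.526
outer loop
vertex -0.01 -2.775 -2.773
vertex 0.529 -2.522 -2.107
vertex -0.321 -2.246 -2.124
endloop
endfacet
facet normal -0.801 -0.591 0.098
outer loop
vertex -0.01 -2.775 -2.773
vertex -0.321 -2.246 -2.124
vertex -0.543 -2.086 -2.975
endloop
endfacet
facet normal -0.558 -0.600 -0.573
outer loop
vertex -0.01 -2.775 -2.773
vertex -0.543 -2.086 -2.975
vertex 0.17 -2.263 -3.484
endloop
endfacet
facet normal 0.119 -0.820 -0.560
outer loop
vertex -0.01 -2.775 -2.773
vertex 0.17 -2.263 -3.484
vertex 0.832 -2.533 -2.948
endloop
endfacet
facet normal 0.816 -0.494 0.300
outer loop
vertex 0.529 -2.522 -2.107
vertex 0.832 -2.533 -2.948
vertex 1.043 -1.854 -2.405
endloop
endfacet
facet normal -0.105 -0.264 0.959
outer loop
vertex -0.321 -2.246 -2.124
vertex 0.529 -2.522 -2.107
vertex 0.33 -1.677 -1.896
endloop
endfacet
facet normal -0.960 0.085 0.266
outer loop
vertex -0.543 -2.086 -2.975
vertex -0.321 -2.246 -2.124
vertex -0.332 -1.407 -2.432
endloop
endfacet
facet normal -0.568 0.071 -0.820
outer loop
vertex 0.17 -2.263 -3.484
vertex -0.543 -2.086 -2.975
vertex -0.029 -1.418 -3.273
endloop
endfacet
facet normal 0.530 -0.286 -0.798
outer loop
vertex 0.832 -2.533 -2.948
vertex 0.17 -2.263 -3.484
vertex 0.821 -1.694 -3.256
endloop
endfacet
facet normal 0.213 -0.911 -0.352
outer loop
vertex 4.656 1.282 -3.291
vertex 4.2 0.903 -2.587
vertex 3.758 1.102 -3.369
endloop
endfacet
facet normal -0.072 0.678 -0.732
outer loop
vertex 4.656 1.282 -3.291
vertex 3.758 1.102 -3.369
vertex 3.78 2.697 -1.893
endloop
endfacet
facet normal 0.213 -0.911 -0.352
outer loop
vertex 3.758 1.102 -3.369
vertex 4.2 0.903 -2.587
vertex 3.301 0.723 -2.666
endloop
endfacet
facet normal -0.860 0.353 -0.369
outer loop
vertex 3.758 1.102 -3.369
vertex 3.301 0.723 -2.666
vertex 3.78 2.697 -1.893
endloop
endfacet
facet normal 0.213 -0.911 -0.353
outer loop
vertex 3.301 0.723 -2.666
vertex 4.2 0.903 -2.587
vertex 3.744 0.524 -1.884
endloop
endfacet
facet normal -0.868 0.016 0.496
outer loop
vertex 3.301 0.723 -2.666
vertex 3.744 0.524 -1.884
vertex 3.78 2.697 -1.893
endloop
endfacet
facet normal 0.212 -0.911 -0.353
outer loop
vertex 3.744 0.524 -1.884
vertex 4.2 0.903 -2.587
vertex 4.642 0.703 -1.806
endloop
endfacet
facet normal -0.088 0.006 0.996
outer loop
vertex 3.744 0.524 -1.884
vertex 4.642 0.703 -1.806
vertex 3.78 2.697 -1.893
endloop
endfacet
facet normal 0.212 -0.911 -0.353
outer loop
vertex 4.642 0.703 -1.806
vertex 4.2 0.903 -2.587
vertex 5.099 1.082 -2.509
endloop
endfacet
facet normal 0.700 0.330 0.633
outer loop
vertex 4.642 0.703 -1.806
vertex 5.099 1.082 -2.509
vertex 3.78 2.697 -1.893
endloop
endfacet
facet normal 0.212 -0.911 -0.353
outer loop
vertex 5.099 1.082 -2.509
vertex 4.2 0.903 -2.587
vertex 4.656 1.282 -3.291
endloop
endfacet
facet normal 0.709 0.667 -0.231
outer loop
vertex 5.099 1.082 -2.509
vertex 4.656 1.282 -3.291
vertex 3.78 2.697 -1.893
endloop
endfacet

endsolid


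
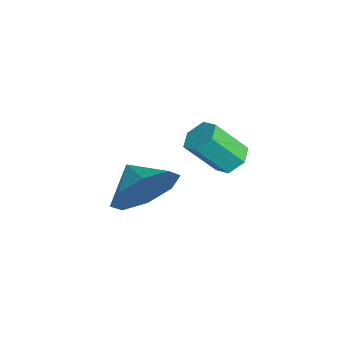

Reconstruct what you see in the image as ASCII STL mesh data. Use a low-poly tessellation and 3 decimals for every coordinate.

solid 
facet normal 0.834 0.361 -0.418
outer loop
vertex 0.821 -0.063 0.775
vertex 0.319 0.066 -0.115
vertex 0.485 0.648 0.718
endloop
endfacet
facet normal -0.308 -0.070 0.949
outer loop
vertex 0.821 -0.063 0.775
vertex 0.485 0.648 0.718
vertex -0.539 -0.306 0.315
endloop
endfacet
facet normal 0.834 0.360 -0.418
outer loop
vertex 0.485 0.648 0.718
vertex 0.319 0.066 -0.115
vertex 0.052 1.018 0.173
endloop
endfacet
facet normal -0.605 0.347 0.716
outer loop
vertex 0.485 0.648 0.718
vertex 0.052 1.018 0.173
vertex -0.539 -0.306 0.315
endloop
endfacet
facet normal 0.834 0.360 -0.417
outer loop
vertex 0.052 1.018 0.173
vertex 0.319 0.066 -0.115
vertex -0.224 0.83 -0.541
endloop
endfacet
facet normal -0.879 0.417 0.230
outer loop
vertex 0.052 1.018 0.173
vertex -0.224 0.83 -0.541
vertex -0.539 -0.306 0.315
endloop
endfacet
facet normal 0.834 0.360 -0.417
outer loop
vertex -0.224 0.83 -0.541
vertex 0.319 0.066 -0.115
vertex -0.182 0.194 -1.006
endloop
endfacet
facet normal -0.969 0.100 -0.224
outer loop
vertex -0.224 0.83 -0.541
vertex -0.182 0.194 -1.006
vertex -0.539 -0.306 0.315
endloop
endfacet
facet normal 0.834 0.360 -0.417
outer loop
vertex -0.182 0.194 -1.006
vertex 0.319 0.066 -0.115
vertex 0.154 -0.517 -0.948
endloop
endfacet
facet normal -0.823 -0.420 -0.382
outer loop
vertex -0.182 0.194 -1.006
vertex 0.154 -0.517 -0.948
vertex -0.539 -0.306 0.315
endloop
endfacet
facet normal 0.834 0.361 -0.418
outer loop
vertex 0.154 -0.517 -0.948
vertex 0.319 0.066 -0.115
vertex 0.587 -0.886 -0.403
endloop
endfacet
facet normal -0.526 -0.837 -0.149
outer loop
vertex 0.154 -0.517 -0.948
vertex 0.587 -0.886 -0.403
vertex -0.539 -0.306 0.315
endloop
endfacet
facet normal 0.834 0.361 -0.417
outer loop
vertex 0.587 -0.886 -0.403
vertex 0.319 0.066 -0.115
vertex 0.863 -0.699 0.311
endloop
endfacet
facet normal -0.253 -0.907 0.336
outer loop
vertex 0.587 -0.886 -0.403
vertex 0.863 -0.699 0.311
vertex -0.539 -0.306 0.315
endloop
endfacet
facet normal 0.834 0.360 -0.418
outer loop
vertex 0.863 -0.699 0.311
vertex 0.319 0.066 -0.115
vertex 0.821 -0.063 0.775
endloop
endfacet
facet normal -0.163 -0.589 0.792
outer loop
vertex 0.863 -0.699 0.311
vertex 0.821 -0.063 0.775
vertex -0.539 -0.306 0.315
endloop
endfacet
facet normal -0.011 0.646 -0.764
outer loop
vertex 2.096 2.278 2.085
vertex 1.653 2.053 1.901
vertex 1.622 2.457 2.243
endloop
endfacet
facet normal 0.450 0.686 0.572
outer loop
vertex 2.096 2.278 2.085
vertex 1.622 2.457 2.243
vertex 2.11 1.453 3.063
endloop
endfacet
facet normal 0.449 0.686 0.572
outer loop
vertex 2.11 1.453 3.063
vertex 1.622 2.457 2.243
vertex 1.637 1.631 3.221
endloop
endfacet
facet normal 0.012 -0.646 0.764
outer loop
vertex 2.11 1.453 3.063
vertex 1.637 1.631 3.221
vertex 1.667 1.227 2.879
endloop
endfacet
facet normal -0.012 0.646 -0.764
outer loop
vertex 1.622 2.457 2.243
vertex 1.653 2.053 1.901
vertex 1.179 2.231 2.059
endloop
endfacet
facet normal -0.549 0.634 0.544
outer loop
vertex 1.622 2.457 2.243
vertex 1.179 2.231 2.059
vertex 1.637 1.631 3.221
endloop
endfacet
facet normal -0.548 0.635 0.544
outer loop
vertex 1.637 1.631 3.221
vertex 1.179 2.231 2.059
vertex 1.194 1.406 3.037
endloop
endfacet
facet normal 0.011 -0.646 0.764
outer loop
vertex 1.637 1.631 3.221
vertex 1.194 1.406 3.037
vertex 1.667 1.227 2.879
endloop
endfacet
facet normal -0.012 0.646 -0.764
outer loop
vertex 1.179 2.231 2.059
vertex 1.653 2.053 1.901
vertex 1.21 1.827 1.717
endloop
endfacet
facet normal -0.998 -0.052 -0.029
outer loop
vertex 1.179 2.231 2.059
vertex 1.21 1.827 1.717
vertex 1.194 1.406 3.037
endloop
endfacet
facet normal -0.998 -0.050 -0.028
outer loop
vertex 1.194 1.406 3.037
vertex 1.21 1.827 1.717
vertex 1.224 1.002 2.695
endloop
endfacet
facet normal 0.011 -0.646 0.764
outer loop
vertex 1.194 1.406 3.037
vertex 1.224 1.002 2.695
vertex 1.667 1.227 2.879
endloop
endfacet
facet normal -0.012 0.646 -0.764
outer loop
vertex 1.21 1.827 1.717
vertex 1.653 2.053 1.901
vertex 1.683 1.649 1.559
endloop
endfacet
facet normal -0.449 -0.686 -0.572
outer loop
vertex 1.21 1.827 1.717
vertex 1.683 1.649 1.559
vertex 1.224 1.002 2.695
endloop
endfacet
facet normal -0.450 -0.686 -0.572
outer loop
vertex 1.224 1.002 2.695
vertex 1.683 1.649 1.559
vertex 1.698 0.823 2.537
endloop
endfacet
facet normal 0.011 -0.646 0.764
outer loop
vertex 1.224 1.002 2.695
vertex 1.698 0.823 2.537
vertex 1.667 1.227 2.879
endloop
endfacet
facet normal -0.011 0.646 -0.764
outer loop
vertex 1.683 1.649 1.559
vertex 1.653 2.053 1.901
vertex 2.126 1.874 1.743
endloop
endfacet
facet normal 0.548 -0.635 -0.544
outer loop
vertex 1.683 1.649 1.559
vertex 2.126 1.874 1.743
vertex 1.698 0.823 2.537
endloop
endfacet
facet normal 0.549 -0.634 -0.544
outer loop
vertex 1.698 0.823 2.537
vertex 2.126 1.874 1.743
vertex 2.141 1.049 2.721
endloop
endfacet
facet normal 0.012 -0.646 0.764
outer loop
vertex 1.698 0.823 2.537
vertex 2.141 1.049 2.721
vertex 1.667 1.227 2.879
endloop
endfacet
facet normal -0.011 0.646 -0.764
outer loop
vertex 2.126 1.874 1.743
vertex 1.653 2.053 1.901
vertex 2.096 2.278 2.085
endloop
endfacet
facet normal 0.998 0.051 0.028
outer loop
vertex 2.126 1.874 1.743
vertex 2.096 2.278 2.085
vertex 2.141 1.049 2.721
endloop
endfacet
facet normal 0.998 0.052 0.029
outer loop
vertex 2.141 1.049 2.721
vertex 2.096 2.278 2.085
vertex 2.11 1.453 3.063
endloop
endfacet
facet normal 0.012 -0.646 0.764
outer loop
vertex 2.141 1.049 2.721
vertex 2.11 1.453 3.063
vertex 1.667 1.227 2.879
endloop
endfacet

endsolid


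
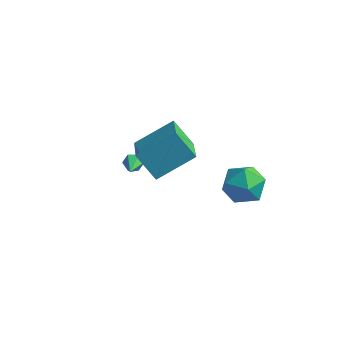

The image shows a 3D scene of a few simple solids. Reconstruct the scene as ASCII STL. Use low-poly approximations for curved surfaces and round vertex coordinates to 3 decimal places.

solid 
facet normal -0.662 0.042 0.748
outer loop
vertex 1.426 -0.609 3.107
vertex 0.416 1.052 2.12
vertex 0.137 -2.025 2.045
endloop
endfacet
facet normal 0.464 -0.762 0.453
outer loop
vertex 1.204 -2.092 0.84
vertex 1.426 -0.609 3.107
vertex 0.137 -2.025 2.045
endloop
endfacet
facet normal -0.663 0.042 0.748
outer loop
vertex 0.137 -2.025 2.045
vertex 0.416 1.052 2.12
vertex -0.873 -0.364 1.057
endloop
endfacet
facet normal -0.589 -0.647 -0.485
outer loop
vertex -0.873 -0.364 1.057
vertex 1.204 -2.092 0.84
vertex 0.137 -2.025 2.045
endloop
endfacet
facet normal 0.589 0.646 0.485
outer loop
vertex 1.426 -0.609 3.107
vertex 1.483 0.985 0.915
vertex 0.416 1.052 2.12
endloop
endfacet
facet normal 0.463 -0.762 0.453
outer loop
vertex 2.493 -0.676 1.903
vertex 1.426 -0.609 3.107
vertex 1.204 -2.092 0.84
endloop
endfacet
facet normal 0.588 0.647 0.485
outer loop
vertex 2.493 -0.676 1.903
vertex 1.483 0.985 0.915
vertex 1.426 -0.609 3.107
endloop
endfacet
facet normal -0.463 0.762 -0.453
outer loop
vertex 0.416 1.052 2.12
vertex 1.483 0.985 0.915
vertex -0.873 -0.364 1.057
endloop
endfacet
facet normal -0.589 -0.646 -0.486
outer loop
vertex 0.194 -0.431 -0.147
vertex 1.204 -2.092 0.84
vertex -0.873 -0.364 1.057
endloop
endfacet
facet normal -0.463 0.762 -0.453
outer loop
vertex -0.873 -0.364 1.057
vertex 1.483 0.985 0.915
vertex 0.194 -0.431 -0.147
endloop
endfacet
facet normal 0.662 -0.042 -0.748
outer loop
vertex 0.194 -0.431 -0.147
vertex 2.493 -0.676 1.903
vertex 1.204 -2.092 0.84
endloop
endfacet
facet normal 0.662 -0.042 -0.748
outer loop
vertex 1.483 0.985 0.915
vertex 2.493 -0.676 1.903
vertex 0.194 -0.431 -0.147
endloop
endfacet
facet normal -0.933 0.264 -0.245
outer loop
vertex 3.313 2.178 -2.092
vertex 2.972 1.054 -2.003
vertex 2.924 1.76 -1.062
endloop
endfacet
facet normal -0.600 0.794 0.096
outer loop
vertex 3.313 2.178 -2.092
vertex 2.924 1.76 -1.062
vertex 3.861 2.472 -1.092
endloop
endfacet
facet normal -0.014 0.961 -0.275
outer loop
vertex 3.313 2.178 -2.092
vertex 3.861 2.472 -1.092
vertex 4.49 2.206 -2.052
endloop
endfacet
facet normal 0.016 0.533 -0.846
outer loop
vertex 3.313 2.178 -2.092
vertex 4.49 2.206 -2.052
vertex 3.94 1.33 -2.615
endloop
endfacet
facet normal -0.552 0.102 -0.827
outer loop
vertex 3.313 2.178 -2.092
vertex 3.94 1.33 -2.615
vertex 2.972 1.054 -2.003
endloop
endfacet
facet normal -0.396 0.552 0.734
outer loop
vertex 3.861 2.472 -1.092
vertex 2.924 1.76 -1.062
vertex 3.86 1.53 -0.385
endloop
endfacet
facet normal -0.934 -0.307 0.183
outer loop
vertex 2.924 1.76 -1.062
vertex 2.972 1.054 -2.003
vertex 3.31 0.654 -0.948
endloop
endfacet
facet normal -0.317 -0.569 -0.759
outer loop
vertex 2.972 1.054 -2.003
vertex 3.94 1.33 -2.615
vertex 3.939 0.388 -1.908
endloop
endfacet
facet normal 0.602 0.129 -0.788
outer loop
vertex 3.94 1.33 -2.615
vertex 4.49 2.206 -2.052
vertex 4.876 1.1 -1.938
endloop
endfacet
facet normal 0.553 0.822 0.135
outer loop
vertex 4.49 2.206 -2.052
vertex 3.861 2.472 -1.092
vertex 4.828 1.806 -0.997
endloop
endfacet
facet normal -0.016 -0.533 0.846
outer loop
vertex 4.487 0.682 -0.908
vertex 3.86 1.53 -0.385
vertex 3.31 0.654 -0.948
endloop
endfacet
facet normal 0.014 -0.961 0.275
outer loop
vertex 4.487 0.682 -0.908
vertex 3.31 0.654 -0.948
vertex 3.939 0.388 -1.908
endloop
endfacet
facet normal 0.600 -0.794 -0.096
outer loop
vertex 4.487 0.682 -0.908
vertex 3.939 0.388 -1.908
vertex 4.876 1.1 -1.938
endloop
endfacet
facet normal 0.933 -0.264 0.245
outer loop
vertex 4.487 0.682 -0.908
vertex 4.876 1.1 -1.938
vertex 4.828 1.806 -0.997
endloop
endfacet
facet normal 0.552 -0.102 0.827
outer loop
vertex 4.487 0.682 -0.908
vertex 4.828 1.806 -0.997
vertex 3.86 1.53 -0.385
endloop
endfacet
facet normal -0.602 -0.129 0.788
outer loop
vertex 3.31 0.654 -0.948
vertex 3.86 1.53 -0.385
vertex 2.924 1.76 -1.062
endloop
endfacet
facet normal -0.553 -0.822 -0.135
outer loop
vertex 3.939 0.388 -1.908
vertex 3.31 0.654 -0.948
vertex 2.972 1.054 -2.003
endloop
endfacet
facet normal 0.396 -0.552 -0.734
outer loop
vertex 4.876 1.1 -1.938
vertex 3.939 0.388 -1.908
vertex 3.94 1.33 -2.615
endloop
endfacet
facet normal 0.934 0.307 -0.183
outer loop
vertex 4.828 1.806 -0.997
vertex 4.876 1.1 -1.938
vertex 4.49 2.206 -2.052
endloop
endfacet
facet normal 0.317 0.569 0.759
outer loop
vertex 3.86 1.53 -0.385
vertex 4.828 1.806 -0.997
vertex 3.861 2.472 -1.092
endloop
endfacet
facet normal -0.357 0.773 -0.525
outer loop
vertex -1.921 2.396 -3.507
vertex -2.398 2.166 -3.521
vertex -2.273 2.494 -3.123
endloop
endfacet
facet normal 0.719 0.425 0.550
outer loop
vertex -1.921 2.396 -3.507
vertex -2.273 2.494 -3.123
vertex -1.662 0.574 -2.439
endloop
endfacet
facet normal -0.357 0.773 -0.525
outer loop
vertex -2.273 2.494 -3.123
vertex -2.398 2.166 -3.521
vertex -2.75 2.264 -3.137
endloop
endfacet
facet normal -0.165 0.284 0.945
outer loop
vertex -2.273 2.494 -3.123
vertex -2.75 2.264 -3.137
vertex -1.662 0.574 -2.439
endloop
endfacet
facet normal -0.358 0.772 -0.525
outer loop
vertex -2.75 2.264 -3.137
vertex -2.398 2.166 -3.521
vertex -2.875 1.936 -3.534
endloop
endfacet
facet normal -0.804 -0.308 0.508
outer loop
vertex -2.75 2.264 -3.137
vertex -2.875 1.936 -3.534
vertex -1.662 0.574 -2.439
endloop
endfacet
facet normal -0.358 0.772 -0.525
outer loop
vertex -2.875 1.936 -3.534
vertex -2.398 2.166 -3.521
vertex -2.523 1.838 -3.918
endloop
endfacet
facet normal -0.563 -0.761 -0.322
outer loop
vertex -2.875 1.936 -3.534
vertex -2.523 1.838 -3.918
vertex -1.662 0.574 -2.439
endloop
endfacet
facet normal -0.356 0.772 -0.526
outer loop
vertex -2.523 1.838 -3.918
vertex -2.398 2.166 -3.521
vertex -2.045 2.068 -3.904
endloop
endfacet
facet normal 0.320 -0.620 -0.716
outer loop
vertex -2.523 1.838 -3.918
vertex -2.045 2.068 -3.904
vertex -1.662 0.574 -2.439
endloop
endfacet
facet normal -0.357 0.772 -0.526
outer loop
vertex -2.045 2.068 -3.904
vertex -2.398 2.166 -3.521
vertex -1.921 2.396 -3.507
endloop
endfacet
facet normal 0.960 -0.026 -0.278
outer loop
vertex -2.045 2.068 -3.904
vertex -1.921 2.396 -3.507
vertex -1.662 0.574 -2.439
endloop
endfacet

endsolid


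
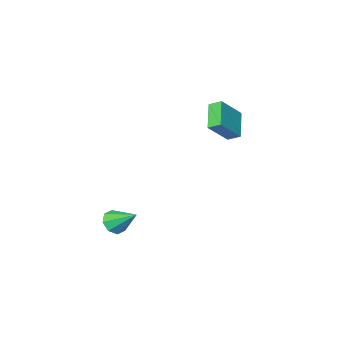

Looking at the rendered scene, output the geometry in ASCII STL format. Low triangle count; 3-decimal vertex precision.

solid 
facet normal -0.728 -0.067 -0.682
outer loop
vertex -2.593 1.037 2.851
vertex -2.989 1.643 3.214
vertex -1.738 2.212 1.823
endloop
endfacet
facet normal 0.489 -0.748 -0.448
outer loop
vertex -0.391 2.337 3.086
vertex -2.593 1.037 2.851
vertex -1.738 2.212 1.823
endloop
endfacet
facet normal -0.728 -0.067 -0.682
outer loop
vertex -1.738 2.212 1.823
vertex -2.989 1.643 3.214
vertex -2.134 2.818 2.186
endloop
endfacet
facet normal 0.480 0.660 -0.578
outer loop
vertex -2.134 2.818 2.186
vertex -0.391 2.337 3.086
vertex -1.738 2.212 1.823
endloop
endfacet
facet normal -0.480 -0.660 0.578
outer loop
vertex -2.593 1.037 2.851
vertex -1.642 1.768 4.477
vertex -2.989 1.643 3.214
endloop
endfacet
facet normal 0.489 -0.748 -0.448
outer loop
vertex -1.246 1.162 4.114
vertex -2.593 1.037 2.851
vertex -0.391 2.337 3.086
endloop
endfacet
facet normal -0.480 -0.660 0.578
outer loop
vertex -1.246 1.162 4.114
vertex -1.642 1.768 4.477
vertex -2.593 1.037 2.851
endloop
endfacet
facet normal -0.489 0.748 0.448
outer loop
vertex -2.989 1.643 3.214
vertex -1.642 1.768 4.477
vertex -2.134 2.818 2.186
endloop
endfacet
facet normal 0.480 0.660 -0.578
outer loop
vertex -0.787 2.943 3.449
vertex -0.391 2.337 3.086
vertex -2.134 2.818 2.186
endloop
endfacet
facet normal -0.489 0.748 0.448
outer loop
vertex -2.134 2.818 2.186
vertex -1.642 1.768 4.477
vertex -0.787 2.943 3.449
endloop
endfacet
facet normal 0.728 0.067 0.682
outer loop
vertex -0.787 2.943 3.449
vertex -1.246 1.162 4.114
vertex -0.391 2.337 3.086
endloop
endfacet
facet normal 0.728 0.067 0.682
outer loop
vertex -1.642 1.768 4.477
vertex -1.246 1.162 4.114
vertex -0.787 2.943 3.449
endloop
endfacet
facet normal 0.284 -0.761 -0.584
outer loop
vertex 4.611 0.598 -3.862
vertex 3.954 0.169 -3.622
vertex 4.112 0.695 -4.231
endloop
endfacet
facet normal 0.384 0.877 -0.289
outer loop
vertex 4.611 0.598 -3.862
vertex 4.112 0.695 -4.231
vertex 3.446 1.531 -2.578
endloop
endfacet
facet normal 0.285 -0.761 -0.583
outer loop
vertex 4.112 0.695 -4.231
vertex 3.954 0.169 -3.622
vertex 3.522 0.483 -4.243
endloop
endfacet
facet normal -0.279 0.807 -0.521
outer loop
vertex 4.112 0.695 -4.231
vertex 3.522 0.483 -4.243
vertex 3.446 1.531 -2.578
endloop
endfacet
facet normal 0.284 -0.761 -0.583
outer loop
vertex 3.522 0.483 -4.243
vertex 3.954 0.169 -3.622
vertex 3.184 0.088 -3.892
endloop
endfacet
facet normal -0.841 0.440 -0.315
outer loop
vertex 3.522 0.483 -4.243
vertex 3.184 0.088 -3.892
vertex 3.446 1.531 -2.578
endloop
endfacet
facet normal 0.284 -0.761 -0.583
outer loop
vertex 3.184 0.088 -3.892
vertex 3.954 0.169 -3.622
vertex 3.298 -0.26 -3.382
endloop
endfacet
facet normal -0.978 -0.013 0.210
outer loop
vertex 3.184 0.088 -3.892
vertex 3.298 -0.26 -3.382
vertex 3.446 1.531 -2.578
endloop
endfacet
facet normal 0.284 -0.761 -0.583
outer loop
vertex 3.298 -0.26 -3.382
vertex 3.954 0.169 -3.622
vertex 3.796 -0.357 -3.013
endloop
endfacet
facet normal -0.606 -0.284 0.743
outer loop
vertex 3.298 -0.26 -3.382
vertex 3.796 -0.357 -3.013
vertex 3.446 1.531 -2.578
endloop
endfacet
facet normal 0.284 -0.761 -0.583
outer loop
vertex 3.796 -0.357 -3.013
vertex 3.954 0.169 -3.622
vertex 4.387 -0.146 -3.0
endloop
endfacet
facet normal 0.055 -0.214 0.975
outer loop
vertex 3.796 -0.357 -3.013
vertex 4.387 -0.146 -3.0
vertex 3.446 1.531 -2.578
endloop
endfacet
facet normal 0.284 -0.761 -0.583
outer loop
vertex 4.387 -0.146 -3.0
vertex 3.954 0.169 -3.622
vertex 4.725 0.25 -3.352
endloop
endfacet
facet normal 0.620 0.154 0.769
outer loop
vertex 4.387 -0.146 -3.0
vertex 4.725 0.25 -3.352
vertex 3.446 1.531 -2.578
endloop
endfacet
facet normal 0.284 -0.761 -0.583
outer loop
vertex 4.725 0.25 -3.352
vertex 3.954 0.169 -3.622
vertex 4.611 0.598 -3.862
endloop
endfacet
facet normal 0.756 0.607 0.245
outer loop
vertex 4.725 0.25 -3.352
vertex 4.611 0.598 -3.862
vertex 3.446 1.531 -2.578
endloop
endfacet

endsolid


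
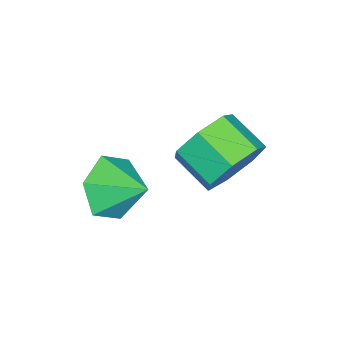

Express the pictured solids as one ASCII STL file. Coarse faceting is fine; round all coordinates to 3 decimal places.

solid 
facet normal -0.255 -0.847 -0.466
outer loop
vertex 0.536 -0.622 -0.907
vertex -0.041 -0.114 -1.514
vertex 0.898 -0.269 -1.746
endloop
endfacet
facet normal 0.884 0.148 0.444
outer loop
vertex 0.536 -0.622 -0.907
vertex 0.898 -0.269 -1.746
vertex 0.281 0.954 -0.926
endloop
endfacet
facet normal -0.255 -0.847 -0.466
outer loop
vertex 0.898 -0.269 -1.746
vertex -0.041 -0.114 -1.514
vertex 0.321 0.239 -2.353
endloop
endfacet
facet normal 0.779 0.569 -0.264
outer loop
vertex 0.898 -0.269 -1.746
vertex 0.321 0.239 -2.353
vertex 0.281 0.954 -0.926
endloop
endfacet
facet normal -0.256 -0.847 -0.467
outer loop
vertex 0.321 0.239 -2.353
vertex -0.041 -0.114 -1.514
vertex -0.618 0.395 -2.121
endloop
endfacet
facet normal 0.038 0.894 -0.447
outer loop
vertex 0.321 0.239 -2.353
vertex -0.618 0.395 -2.121
vertex 0.281 0.954 -0.926
endloop
endfacet
facet normal -0.256 -0.847 -0.466
outer loop
vertex -0.618 0.395 -2.121
vertex -0.041 -0.114 -1.514
vertex -0.98 0.042 -1.281
endloop
endfacet
facet normal -0.598 0.797 0.077
outer loop
vertex -0.618 0.395 -2.121
vertex -0.98 0.042 -1.281
vertex 0.281 0.954 -0.926
endloop
endfacet
facet normal -0.256 -0.847 -0.465
outer loop
vertex -0.98 0.042 -1.281
vertex -0.041 -0.114 -1.514
vertex -0.403 -0.466 -0.674
endloop
endfacet
facet normal -0.493 0.377 0.784
outer loop
vertex -0.98 0.042 -1.281
vertex -0.403 -0.466 -0.674
vertex 0.281 0.954 -0.926
endloop
endfacet
facet normal -0.256 -0.847 -0.465
outer loop
vertex -0.403 -0.466 -0.674
vertex -0.041 -0.114 -1.514
vertex 0.536 -0.622 -0.907
endloop
endfacet
facet normal 0.249 0.052 0.967
outer loop
vertex -0.403 -0.466 -0.674
vertex 0.536 -0.622 -0.907
vertex 0.281 0.954 -0.926
endloop
endfacet
facet normal 0.425 0.807 -0.410
outer loop
vertex 0.054 2.964 0.445
vertex -0.556 2.91 -0.294
vertex -0.659 3.385 0.534
endloop
endfacet
facet normal 0.293 0.305 0.906
outer loop
vertex 0.054 2.964 0.445
vertex -0.659 3.385 0.534
vertex -0.474 1.963 0.953
endloop
endfacet
facet normal 0.293 0.305 0.906
outer loop
vertex -0.474 1.963 0.953
vertex -0.659 3.385 0.534
vertex -1.187 2.384 1.042
endloop
endfacet
facet normal -0.426 -0.807 0.409
outer loop
vertex -0.474 1.963 0.953
vertex -1.187 2.384 1.042
vertex -1.084 1.91 0.214
endloop
endfacet
facet normal 0.425 0.807 -0.410
outer loop
vertex -0.659 3.385 0.534
vertex -0.556 2.91 -0.294
vertex -1.295 3.449 -0.0
endloop
endfacet
facet normal -0.486 0.586 0.649
outer loop
vertex -0.659 3.385 0.534
vertex -1.295 3.449 -0.0
vertex -1.187 2.384 1.042
endloop
endfacet
facet normal -0.487 0.585 0.649
outer loop
vertex -1.187 2.384 1.042
vertex -1.295 3.449 -0.0
vertex -1.823 2.448 0.507
endloop
endfacet
facet normal -0.425 -0.807 0.409
outer loop
vertex -1.187 2.384 1.042
vertex -1.823 2.448 0.507
vertex -1.084 1.91 0.214
endloop
endfacet
facet normal 0.426 0.807 -0.410
outer loop
vertex -1.295 3.449 -0.0
vertex -0.556 2.91 -0.294
vertex -1.374 3.107 -0.756
endloop
endfacet
facet normal -0.900 0.425 -0.098
outer loop
vertex -1.295 3.449 -0.0
vertex -1.374 3.107 -0.756
vertex -1.823 2.448 0.507
endloop
endfacet
facet normal -0.900 0.425 -0.098
outer loop
vertex -1.823 2.448 0.507
vertex -1.374 3.107 -0.756
vertex -1.902 2.107 -0.248
endloop
endfacet
facet normal -0.425 -0.807 0.409
outer loop
vertex -1.823 2.448 0.507
vertex -1.902 2.107 -0.248
vertex -1.084 1.91 0.214
endloop
endfacet
facet normal 0.426 0.807 -0.409
outer loop
vertex -1.374 3.107 -0.756
vertex -0.556 2.91 -0.294
vertex -0.837 2.617 -1.164
endloop
endfacet
facet normal -0.636 -0.056 -0.770
outer loop
vertex -1.374 3.107 -0.756
vertex -0.837 2.617 -1.164
vertex -1.902 2.107 -0.248
endloop
endfacet
facet normal -0.636 -0.056 -0.770
outer loop
vertex -1.902 2.107 -0.248
vertex -0.837 2.617 -1.164
vertex -1.365 1.617 -0.656
endloop
endfacet
facet normal -0.426 -0.807 0.409
outer loop
vertex -1.902 2.107 -0.248
vertex -1.365 1.617 -0.656
vertex -1.084 1.91 0.214
endloop
endfacet
facet normal 0.426 0.807 -0.409
outer loop
vertex -0.837 2.617 -1.164
vertex -0.556 2.91 -0.294
vertex -0.089 2.348 -0.916
endloop
endfacet
facet normal 0.108 -0.495 -0.862
outer loop
vertex -0.837 2.617 -1.164
vertex -0.089 2.348 -0.916
vertex -1.365 1.617 -0.656
endloop
endfacet
facet normal 0.107 -0.494 -0.863
outer loop
vertex -1.365 1.617 -0.656
vertex -0.089 2.348 -0.916
vertex -0.617 1.348 -0.409
endloop
endfacet
facet normal -0.425 -0.807 0.409
outer loop
vertex -1.365 1.617 -0.656
vertex -0.617 1.348 -0.409
vertex -1.084 1.91 0.214
endloop
endfacet
facet normal 0.426 0.807 -0.410
outer loop
vertex -0.089 2.348 -0.916
vertex -0.556 2.91 -0.294
vertex 0.308 2.502 -0.2
endloop
endfacet
facet normal 0.769 -0.561 -0.306
outer loop
vertex -0.089 2.348 -0.916
vertex 0.308 2.502 -0.2
vertex -0.617 1.348 -0.409
endloop
endfacet
facet normal 0.769 -0.561 -0.305
outer loop
vertex -0.617 1.348 -0.409
vertex 0.308 2.502 -0.2
vertex -0.22 1.502 0.308
endloop
endfacet
facet normal -0.426 -0.807 0.409
outer loop
vertex -0.617 1.348 -0.409
vertex -0.22 1.502 0.308
vertex -1.084 1.91 0.214
endloop
endfacet
facet normal 0.426 0.807 -0.410
outer loop
vertex 0.308 2.502 -0.2
vertex -0.556 2.91 -0.294
vertex 0.054 2.964 0.445
endloop
endfacet
facet normal 0.852 -0.205 0.482
outer loop
vertex 0.308 2.502 -0.2
vertex 0.054 2.964 0.445
vertex -0.22 1.502 0.308
endloop
endfacet
facet normal 0.852 -0.205 0.482
outer loop
vertex -0.22 1.502 0.308
vertex 0.054 2.964 0.445
vertex -0.474 1.963 0.953
endloop
endfacet
facet normal -0.426 -0.807 0.409
outer loop
vertex -0.22 1.502 0.308
vertex -0.474 1.963 0.953
vertex -1.084 1.91 0.214
endloop
endfacet

endsolid
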